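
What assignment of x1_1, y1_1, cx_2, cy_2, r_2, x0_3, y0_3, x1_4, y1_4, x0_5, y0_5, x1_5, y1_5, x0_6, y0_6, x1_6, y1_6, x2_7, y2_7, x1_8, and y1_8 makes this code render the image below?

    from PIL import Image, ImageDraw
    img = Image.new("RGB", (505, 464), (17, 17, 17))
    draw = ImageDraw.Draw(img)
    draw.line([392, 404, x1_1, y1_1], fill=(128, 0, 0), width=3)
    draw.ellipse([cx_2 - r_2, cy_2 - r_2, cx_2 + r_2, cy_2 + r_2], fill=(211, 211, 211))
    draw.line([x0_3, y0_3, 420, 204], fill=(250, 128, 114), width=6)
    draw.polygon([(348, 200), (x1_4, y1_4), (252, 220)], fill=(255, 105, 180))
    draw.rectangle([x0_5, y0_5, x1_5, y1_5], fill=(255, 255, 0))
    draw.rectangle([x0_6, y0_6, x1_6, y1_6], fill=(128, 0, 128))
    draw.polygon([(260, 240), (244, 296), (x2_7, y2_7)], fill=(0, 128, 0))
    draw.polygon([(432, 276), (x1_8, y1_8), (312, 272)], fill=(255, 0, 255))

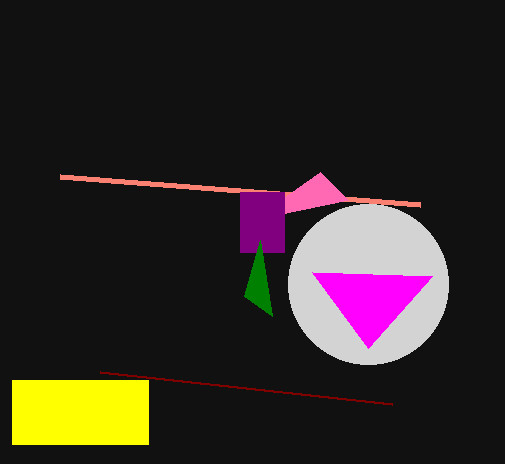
x1_1 = 100; y1_1 = 372; cx_2 = 368; cy_2 = 284; r_2 = 80; x0_3 = 60; y0_3 = 176; x1_4 = 320; y1_4 = 172; x0_5 = 12; y0_5 = 380; x1_5 = 148; y1_5 = 444; x0_6 = 240; y0_6 = 192; x1_6 = 284; y1_6 = 252; x2_7 = 272; y2_7 = 316; x1_8 = 368; y1_8 = 348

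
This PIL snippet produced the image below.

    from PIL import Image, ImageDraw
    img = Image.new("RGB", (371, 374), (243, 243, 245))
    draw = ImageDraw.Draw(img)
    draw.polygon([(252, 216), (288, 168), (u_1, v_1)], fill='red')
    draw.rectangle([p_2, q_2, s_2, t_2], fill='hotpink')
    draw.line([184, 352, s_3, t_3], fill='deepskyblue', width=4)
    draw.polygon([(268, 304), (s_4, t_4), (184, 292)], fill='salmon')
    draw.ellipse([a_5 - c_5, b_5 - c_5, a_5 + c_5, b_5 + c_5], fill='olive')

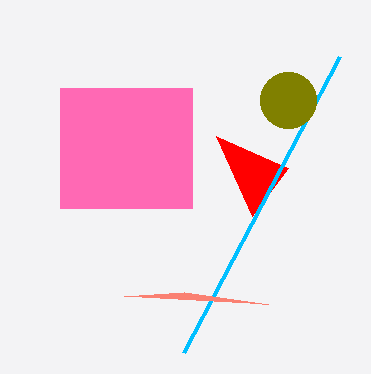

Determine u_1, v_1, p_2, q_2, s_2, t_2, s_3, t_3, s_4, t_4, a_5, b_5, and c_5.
u_1 = 216; v_1 = 136; p_2 = 60; q_2 = 88; s_2 = 192; t_2 = 208; s_3 = 340; t_3 = 56; s_4 = 124; t_4 = 296; a_5 = 288; b_5 = 100; c_5 = 28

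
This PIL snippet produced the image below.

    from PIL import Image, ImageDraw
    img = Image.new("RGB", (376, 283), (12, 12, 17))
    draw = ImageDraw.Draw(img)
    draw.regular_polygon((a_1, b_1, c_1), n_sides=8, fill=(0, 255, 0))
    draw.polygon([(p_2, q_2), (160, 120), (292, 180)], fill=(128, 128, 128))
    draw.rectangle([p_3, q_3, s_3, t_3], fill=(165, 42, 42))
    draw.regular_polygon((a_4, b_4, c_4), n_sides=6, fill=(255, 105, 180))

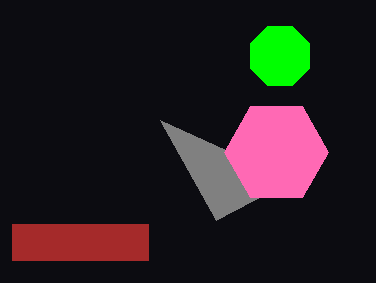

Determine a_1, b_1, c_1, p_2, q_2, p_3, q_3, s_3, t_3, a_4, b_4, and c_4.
a_1 = 280; b_1 = 56; c_1 = 32; p_2 = 216; q_2 = 220; p_3 = 12; q_3 = 224; s_3 = 148; t_3 = 260; a_4 = 276; b_4 = 152; c_4 = 52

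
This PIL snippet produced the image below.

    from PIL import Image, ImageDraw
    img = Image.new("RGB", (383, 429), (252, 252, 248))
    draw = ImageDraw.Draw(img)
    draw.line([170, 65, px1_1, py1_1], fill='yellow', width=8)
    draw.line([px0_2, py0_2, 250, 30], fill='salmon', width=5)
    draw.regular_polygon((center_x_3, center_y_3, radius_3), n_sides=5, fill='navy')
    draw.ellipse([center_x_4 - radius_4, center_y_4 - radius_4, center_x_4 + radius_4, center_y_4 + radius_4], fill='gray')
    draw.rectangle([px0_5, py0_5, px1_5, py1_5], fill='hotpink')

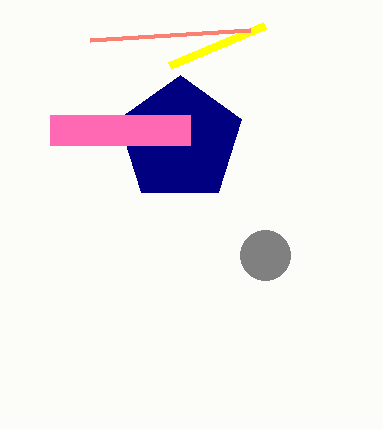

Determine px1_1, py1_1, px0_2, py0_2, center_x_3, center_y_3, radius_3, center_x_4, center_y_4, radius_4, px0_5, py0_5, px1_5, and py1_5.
px1_1 = 265
py1_1 = 25
px0_2 = 90
py0_2 = 40
center_x_3 = 180
center_y_3 = 140
radius_3 = 65
center_x_4 = 265
center_y_4 = 255
radius_4 = 25
px0_5 = 50
py0_5 = 115
px1_5 = 190
py1_5 = 145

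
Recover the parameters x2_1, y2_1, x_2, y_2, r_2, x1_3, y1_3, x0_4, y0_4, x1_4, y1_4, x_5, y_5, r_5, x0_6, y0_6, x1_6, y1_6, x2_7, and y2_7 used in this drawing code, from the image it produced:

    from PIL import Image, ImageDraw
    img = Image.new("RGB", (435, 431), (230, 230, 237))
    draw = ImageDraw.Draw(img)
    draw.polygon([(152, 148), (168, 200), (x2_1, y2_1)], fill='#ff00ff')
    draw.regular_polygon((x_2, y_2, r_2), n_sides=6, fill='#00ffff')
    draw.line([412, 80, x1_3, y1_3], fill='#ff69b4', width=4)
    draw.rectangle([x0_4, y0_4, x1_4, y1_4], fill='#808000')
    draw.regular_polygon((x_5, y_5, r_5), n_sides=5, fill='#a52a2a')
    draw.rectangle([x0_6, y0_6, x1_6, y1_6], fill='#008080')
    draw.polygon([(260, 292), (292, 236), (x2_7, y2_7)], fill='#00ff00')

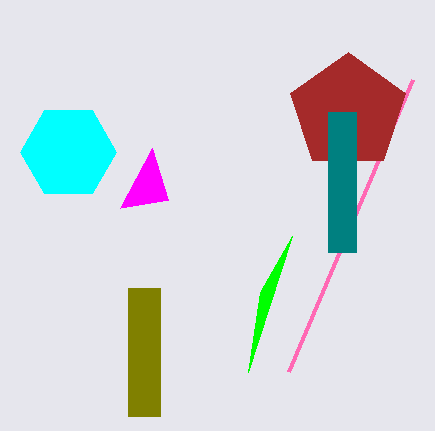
x2_1 = 120
y2_1 = 208
x_2 = 68
y_2 = 152
r_2 = 48
x1_3 = 288
y1_3 = 372
x0_4 = 128
y0_4 = 288
x1_4 = 160
y1_4 = 416
x_5 = 348
y_5 = 112
r_5 = 60
x0_6 = 328
y0_6 = 112
x1_6 = 356
y1_6 = 252
x2_7 = 248
y2_7 = 372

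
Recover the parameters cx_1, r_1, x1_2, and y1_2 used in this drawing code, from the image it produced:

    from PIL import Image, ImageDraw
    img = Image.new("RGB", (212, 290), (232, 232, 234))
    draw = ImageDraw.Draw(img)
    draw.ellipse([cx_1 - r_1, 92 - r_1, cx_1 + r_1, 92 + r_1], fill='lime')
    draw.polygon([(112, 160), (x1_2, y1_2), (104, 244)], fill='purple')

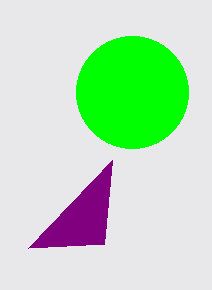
cx_1 = 132, r_1 = 56, x1_2 = 28, y1_2 = 248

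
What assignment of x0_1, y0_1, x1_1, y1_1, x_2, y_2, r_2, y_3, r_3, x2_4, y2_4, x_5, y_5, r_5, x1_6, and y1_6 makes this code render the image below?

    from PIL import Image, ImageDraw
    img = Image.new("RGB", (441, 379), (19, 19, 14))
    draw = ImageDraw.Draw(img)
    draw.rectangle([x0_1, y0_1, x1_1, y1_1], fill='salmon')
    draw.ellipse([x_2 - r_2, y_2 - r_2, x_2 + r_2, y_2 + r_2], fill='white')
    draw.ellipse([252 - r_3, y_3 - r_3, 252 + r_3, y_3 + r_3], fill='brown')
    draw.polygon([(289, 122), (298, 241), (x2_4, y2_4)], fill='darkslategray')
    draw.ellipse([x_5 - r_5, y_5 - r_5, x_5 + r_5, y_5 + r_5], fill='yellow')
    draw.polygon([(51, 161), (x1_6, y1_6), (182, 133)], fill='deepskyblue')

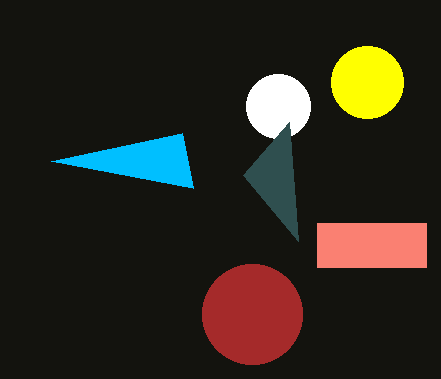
x0_1 = 317, y0_1 = 223, x1_1 = 426, y1_1 = 267, x_2 = 278, y_2 = 106, r_2 = 32, y_3 = 314, r_3 = 50, x2_4 = 243, y2_4 = 175, x_5 = 367, y_5 = 82, r_5 = 36, x1_6 = 193, y1_6 = 188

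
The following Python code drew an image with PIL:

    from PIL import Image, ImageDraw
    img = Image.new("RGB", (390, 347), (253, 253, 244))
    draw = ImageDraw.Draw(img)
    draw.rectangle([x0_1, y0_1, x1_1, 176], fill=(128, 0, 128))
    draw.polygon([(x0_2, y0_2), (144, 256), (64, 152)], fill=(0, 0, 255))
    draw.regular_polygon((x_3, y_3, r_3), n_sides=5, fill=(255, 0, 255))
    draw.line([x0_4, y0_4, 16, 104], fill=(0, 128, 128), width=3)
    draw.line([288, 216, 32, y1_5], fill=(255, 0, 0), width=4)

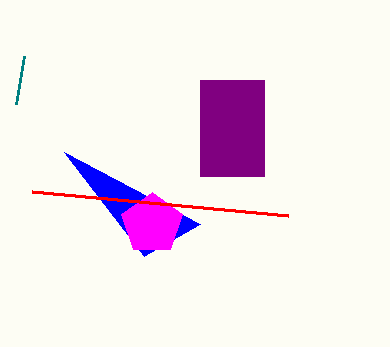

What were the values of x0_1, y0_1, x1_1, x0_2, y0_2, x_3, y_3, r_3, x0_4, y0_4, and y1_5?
x0_1 = 200; y0_1 = 80; x1_1 = 264; x0_2 = 200; y0_2 = 224; x_3 = 152; y_3 = 224; r_3 = 32; x0_4 = 24; y0_4 = 56; y1_5 = 192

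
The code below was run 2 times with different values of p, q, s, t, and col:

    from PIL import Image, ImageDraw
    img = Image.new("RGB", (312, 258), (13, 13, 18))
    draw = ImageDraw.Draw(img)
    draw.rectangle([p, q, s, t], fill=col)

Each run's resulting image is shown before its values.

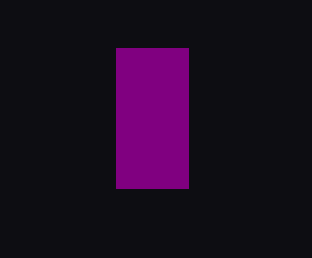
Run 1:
p = 116; q = 48; s = 188; t = 188; col = 'purple'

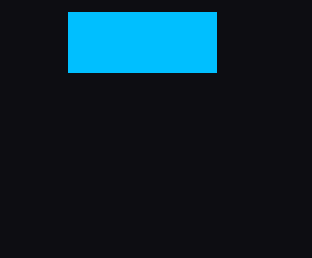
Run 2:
p = 68; q = 12; s = 216; t = 72; col = 'deepskyblue'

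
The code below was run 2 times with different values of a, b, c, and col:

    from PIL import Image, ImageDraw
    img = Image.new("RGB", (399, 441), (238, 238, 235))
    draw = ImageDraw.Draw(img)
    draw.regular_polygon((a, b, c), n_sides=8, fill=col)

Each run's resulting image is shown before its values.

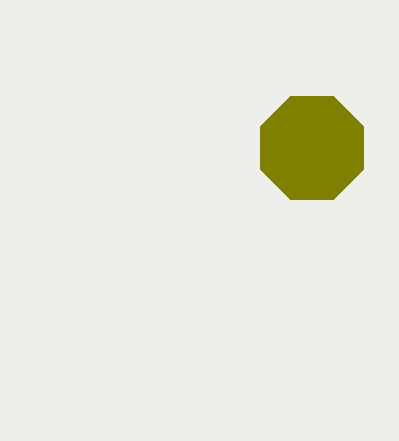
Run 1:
a = 312; b = 148; c = 56; col = 'olive'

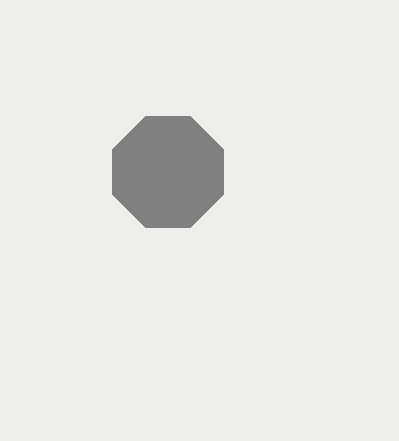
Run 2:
a = 168, b = 172, c = 60, col = 'gray'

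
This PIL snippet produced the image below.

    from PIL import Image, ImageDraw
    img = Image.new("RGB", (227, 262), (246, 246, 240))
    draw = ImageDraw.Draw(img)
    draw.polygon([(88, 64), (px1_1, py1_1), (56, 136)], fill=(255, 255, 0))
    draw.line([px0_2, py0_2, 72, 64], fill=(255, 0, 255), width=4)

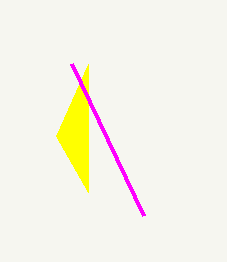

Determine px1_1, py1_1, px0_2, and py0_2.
px1_1 = 88; py1_1 = 192; px0_2 = 144; py0_2 = 216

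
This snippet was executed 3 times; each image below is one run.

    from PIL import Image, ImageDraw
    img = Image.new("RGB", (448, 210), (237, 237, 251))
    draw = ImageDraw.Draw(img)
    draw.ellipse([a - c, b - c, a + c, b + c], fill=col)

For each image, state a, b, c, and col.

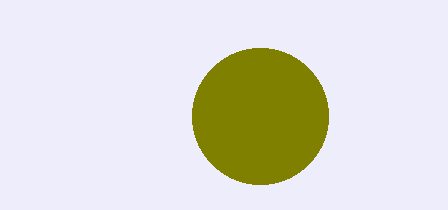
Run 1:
a = 260, b = 116, c = 68, col = 'olive'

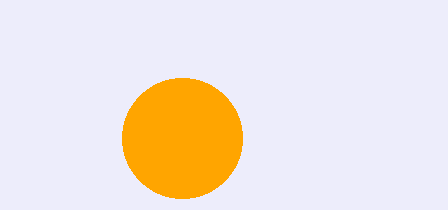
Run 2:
a = 182; b = 138; c = 60; col = 'orange'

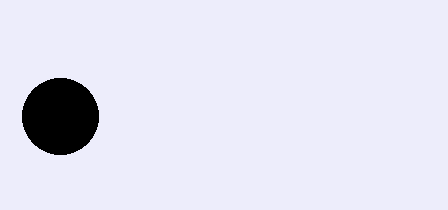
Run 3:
a = 60; b = 116; c = 38; col = 'black'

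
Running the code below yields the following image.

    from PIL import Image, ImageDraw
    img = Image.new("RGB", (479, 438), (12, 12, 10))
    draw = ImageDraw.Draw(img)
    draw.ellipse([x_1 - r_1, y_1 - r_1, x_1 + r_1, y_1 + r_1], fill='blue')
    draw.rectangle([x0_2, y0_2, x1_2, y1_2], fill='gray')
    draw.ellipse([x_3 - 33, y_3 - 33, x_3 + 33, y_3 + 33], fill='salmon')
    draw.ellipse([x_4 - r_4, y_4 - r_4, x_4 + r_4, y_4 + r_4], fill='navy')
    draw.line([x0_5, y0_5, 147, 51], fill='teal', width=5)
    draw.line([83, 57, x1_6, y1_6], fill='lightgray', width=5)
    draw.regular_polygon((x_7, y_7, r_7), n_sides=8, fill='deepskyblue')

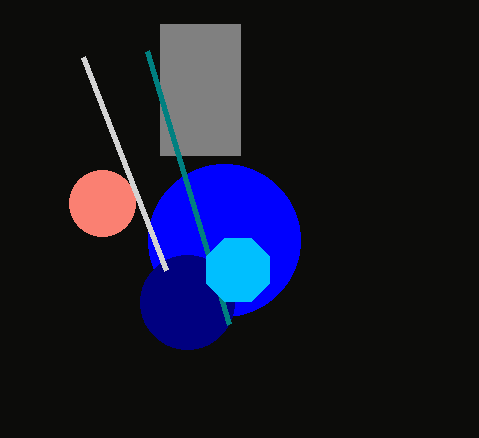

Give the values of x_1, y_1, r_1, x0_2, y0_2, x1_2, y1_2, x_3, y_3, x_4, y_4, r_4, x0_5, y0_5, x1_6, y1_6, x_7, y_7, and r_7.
x_1 = 224
y_1 = 240
r_1 = 76
x0_2 = 160
y0_2 = 24
x1_2 = 240
y1_2 = 155
x_3 = 102
y_3 = 203
x_4 = 187
y_4 = 302
r_4 = 47
x0_5 = 229
y0_5 = 324
x1_6 = 166
y1_6 = 270
x_7 = 238
y_7 = 270
r_7 = 34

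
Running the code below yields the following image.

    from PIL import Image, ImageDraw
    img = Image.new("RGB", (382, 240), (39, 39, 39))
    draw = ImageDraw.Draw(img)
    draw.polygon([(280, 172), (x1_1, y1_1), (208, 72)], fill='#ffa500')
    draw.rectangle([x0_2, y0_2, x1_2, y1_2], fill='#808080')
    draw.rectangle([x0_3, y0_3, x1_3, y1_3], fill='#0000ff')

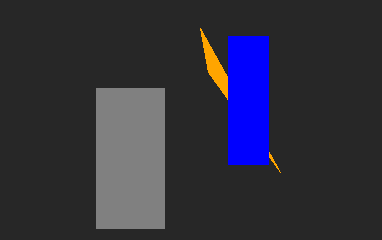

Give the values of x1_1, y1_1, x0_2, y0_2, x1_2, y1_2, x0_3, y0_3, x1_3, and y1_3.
x1_1 = 200, y1_1 = 28, x0_2 = 96, y0_2 = 88, x1_2 = 164, y1_2 = 228, x0_3 = 228, y0_3 = 36, x1_3 = 268, y1_3 = 164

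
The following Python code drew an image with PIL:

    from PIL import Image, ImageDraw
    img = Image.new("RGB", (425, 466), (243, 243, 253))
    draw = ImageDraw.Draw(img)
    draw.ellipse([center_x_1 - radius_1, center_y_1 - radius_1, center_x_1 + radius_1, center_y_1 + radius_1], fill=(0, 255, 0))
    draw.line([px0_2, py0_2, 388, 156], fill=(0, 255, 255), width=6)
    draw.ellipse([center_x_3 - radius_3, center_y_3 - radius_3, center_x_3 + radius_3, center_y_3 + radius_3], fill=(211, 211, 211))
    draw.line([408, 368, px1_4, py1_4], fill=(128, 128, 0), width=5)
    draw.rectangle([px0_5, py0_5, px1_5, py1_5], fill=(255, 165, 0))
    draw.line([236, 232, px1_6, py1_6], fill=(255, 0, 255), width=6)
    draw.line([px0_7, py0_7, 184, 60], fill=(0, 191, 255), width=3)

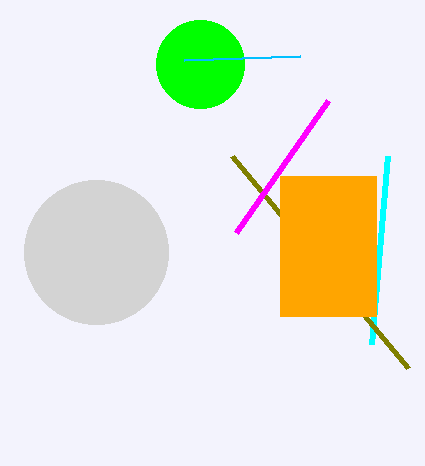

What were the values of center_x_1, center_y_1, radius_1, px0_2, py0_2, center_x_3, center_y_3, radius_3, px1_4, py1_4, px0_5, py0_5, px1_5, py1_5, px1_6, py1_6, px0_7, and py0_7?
center_x_1 = 200
center_y_1 = 64
radius_1 = 44
px0_2 = 372
py0_2 = 344
center_x_3 = 96
center_y_3 = 252
radius_3 = 72
px1_4 = 232
py1_4 = 156
px0_5 = 280
py0_5 = 176
px1_5 = 376
py1_5 = 316
px1_6 = 328
py1_6 = 100
px0_7 = 300
py0_7 = 56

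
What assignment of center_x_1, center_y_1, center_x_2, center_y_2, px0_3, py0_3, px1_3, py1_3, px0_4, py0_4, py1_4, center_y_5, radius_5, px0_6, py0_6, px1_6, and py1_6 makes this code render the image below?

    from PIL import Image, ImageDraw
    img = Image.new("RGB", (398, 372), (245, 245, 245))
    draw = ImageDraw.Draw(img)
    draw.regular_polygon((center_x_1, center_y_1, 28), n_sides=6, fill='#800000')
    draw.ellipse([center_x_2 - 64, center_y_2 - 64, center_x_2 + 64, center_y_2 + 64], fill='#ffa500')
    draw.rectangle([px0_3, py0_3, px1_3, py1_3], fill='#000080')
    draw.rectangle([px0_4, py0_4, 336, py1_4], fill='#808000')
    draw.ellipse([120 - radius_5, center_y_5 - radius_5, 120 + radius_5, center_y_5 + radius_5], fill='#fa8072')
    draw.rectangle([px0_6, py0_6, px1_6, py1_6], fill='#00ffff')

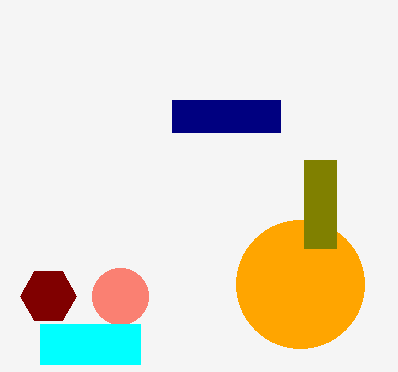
center_x_1 = 48, center_y_1 = 296, center_x_2 = 300, center_y_2 = 284, px0_3 = 172, py0_3 = 100, px1_3 = 280, py1_3 = 132, px0_4 = 304, py0_4 = 160, py1_4 = 248, center_y_5 = 296, radius_5 = 28, px0_6 = 40, py0_6 = 324, px1_6 = 140, py1_6 = 364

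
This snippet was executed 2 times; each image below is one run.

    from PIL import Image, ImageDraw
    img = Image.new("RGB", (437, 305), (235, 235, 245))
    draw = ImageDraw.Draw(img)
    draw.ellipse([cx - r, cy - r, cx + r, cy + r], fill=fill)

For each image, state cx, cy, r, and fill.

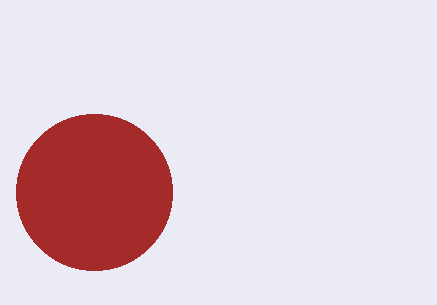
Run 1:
cx = 94, cy = 192, r = 78, fill = 'brown'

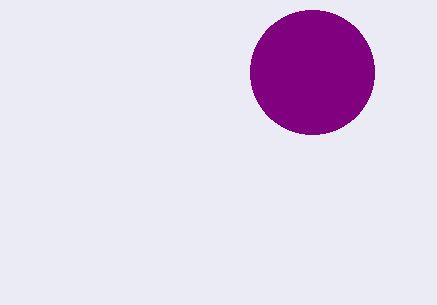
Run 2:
cx = 312
cy = 72
r = 62
fill = 'purple'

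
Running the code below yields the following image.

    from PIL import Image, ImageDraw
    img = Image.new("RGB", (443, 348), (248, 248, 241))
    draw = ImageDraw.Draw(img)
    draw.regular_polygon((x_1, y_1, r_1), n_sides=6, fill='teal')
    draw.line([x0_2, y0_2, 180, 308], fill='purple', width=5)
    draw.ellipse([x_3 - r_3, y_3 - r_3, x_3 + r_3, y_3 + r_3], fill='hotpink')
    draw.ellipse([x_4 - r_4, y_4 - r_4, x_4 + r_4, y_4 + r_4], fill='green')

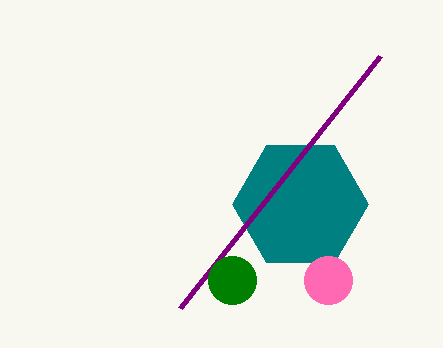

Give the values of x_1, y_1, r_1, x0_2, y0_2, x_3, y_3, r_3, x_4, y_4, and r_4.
x_1 = 300; y_1 = 204; r_1 = 68; x0_2 = 380; y0_2 = 56; x_3 = 328; y_3 = 280; r_3 = 24; x_4 = 232; y_4 = 280; r_4 = 24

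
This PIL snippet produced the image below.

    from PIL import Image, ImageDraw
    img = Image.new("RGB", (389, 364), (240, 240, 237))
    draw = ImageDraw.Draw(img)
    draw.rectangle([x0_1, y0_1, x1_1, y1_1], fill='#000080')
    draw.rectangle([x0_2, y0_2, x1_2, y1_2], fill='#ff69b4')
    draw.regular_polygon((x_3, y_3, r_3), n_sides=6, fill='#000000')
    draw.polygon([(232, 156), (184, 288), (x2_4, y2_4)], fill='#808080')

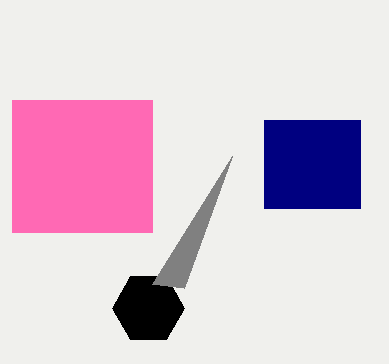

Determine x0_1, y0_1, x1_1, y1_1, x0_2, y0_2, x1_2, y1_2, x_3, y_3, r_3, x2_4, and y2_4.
x0_1 = 264, y0_1 = 120, x1_1 = 360, y1_1 = 208, x0_2 = 12, y0_2 = 100, x1_2 = 152, y1_2 = 232, x_3 = 148, y_3 = 308, r_3 = 36, x2_4 = 152, y2_4 = 284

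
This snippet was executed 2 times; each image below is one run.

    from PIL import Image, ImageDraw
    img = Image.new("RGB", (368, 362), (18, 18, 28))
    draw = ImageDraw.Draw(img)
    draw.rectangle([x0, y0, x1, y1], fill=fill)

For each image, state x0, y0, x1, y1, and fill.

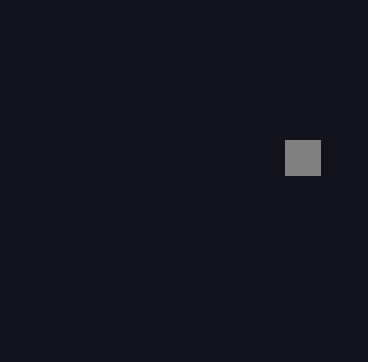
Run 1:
x0 = 285
y0 = 140
x1 = 320
y1 = 175
fill = 'gray'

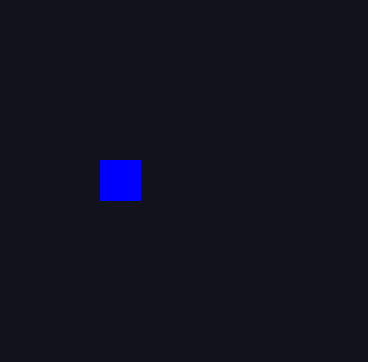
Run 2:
x0 = 100; y0 = 160; x1 = 140; y1 = 200; fill = 'blue'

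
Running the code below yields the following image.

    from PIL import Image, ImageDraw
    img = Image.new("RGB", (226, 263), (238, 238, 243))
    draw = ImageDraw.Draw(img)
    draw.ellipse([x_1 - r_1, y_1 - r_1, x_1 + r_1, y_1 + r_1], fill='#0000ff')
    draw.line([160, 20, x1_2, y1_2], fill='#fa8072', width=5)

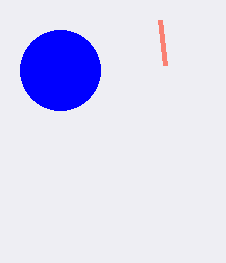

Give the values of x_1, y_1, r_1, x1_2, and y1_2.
x_1 = 60
y_1 = 70
r_1 = 40
x1_2 = 165
y1_2 = 65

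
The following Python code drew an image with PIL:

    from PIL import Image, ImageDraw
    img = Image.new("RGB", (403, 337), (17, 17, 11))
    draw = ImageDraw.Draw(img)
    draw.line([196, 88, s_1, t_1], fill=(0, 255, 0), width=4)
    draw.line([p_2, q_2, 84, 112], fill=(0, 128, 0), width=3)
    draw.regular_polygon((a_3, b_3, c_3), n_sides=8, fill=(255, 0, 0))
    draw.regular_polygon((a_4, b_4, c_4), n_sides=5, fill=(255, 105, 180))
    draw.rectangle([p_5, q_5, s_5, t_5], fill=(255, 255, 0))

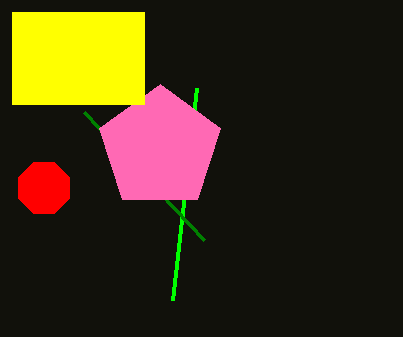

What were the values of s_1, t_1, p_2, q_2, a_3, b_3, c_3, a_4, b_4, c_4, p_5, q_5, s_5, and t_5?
s_1 = 172, t_1 = 300, p_2 = 204, q_2 = 240, a_3 = 44, b_3 = 188, c_3 = 28, a_4 = 160, b_4 = 148, c_4 = 64, p_5 = 12, q_5 = 12, s_5 = 144, t_5 = 104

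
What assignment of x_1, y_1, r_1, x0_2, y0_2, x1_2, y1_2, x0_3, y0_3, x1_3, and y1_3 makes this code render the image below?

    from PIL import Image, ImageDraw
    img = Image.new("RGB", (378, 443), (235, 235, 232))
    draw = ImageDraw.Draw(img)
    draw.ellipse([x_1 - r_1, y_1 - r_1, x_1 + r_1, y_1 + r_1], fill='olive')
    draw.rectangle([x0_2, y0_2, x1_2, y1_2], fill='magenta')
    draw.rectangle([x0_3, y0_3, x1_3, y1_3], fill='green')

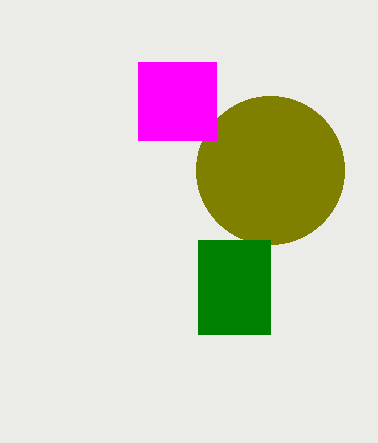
x_1 = 270
y_1 = 170
r_1 = 74
x0_2 = 138
y0_2 = 62
x1_2 = 216
y1_2 = 140
x0_3 = 198
y0_3 = 240
x1_3 = 270
y1_3 = 334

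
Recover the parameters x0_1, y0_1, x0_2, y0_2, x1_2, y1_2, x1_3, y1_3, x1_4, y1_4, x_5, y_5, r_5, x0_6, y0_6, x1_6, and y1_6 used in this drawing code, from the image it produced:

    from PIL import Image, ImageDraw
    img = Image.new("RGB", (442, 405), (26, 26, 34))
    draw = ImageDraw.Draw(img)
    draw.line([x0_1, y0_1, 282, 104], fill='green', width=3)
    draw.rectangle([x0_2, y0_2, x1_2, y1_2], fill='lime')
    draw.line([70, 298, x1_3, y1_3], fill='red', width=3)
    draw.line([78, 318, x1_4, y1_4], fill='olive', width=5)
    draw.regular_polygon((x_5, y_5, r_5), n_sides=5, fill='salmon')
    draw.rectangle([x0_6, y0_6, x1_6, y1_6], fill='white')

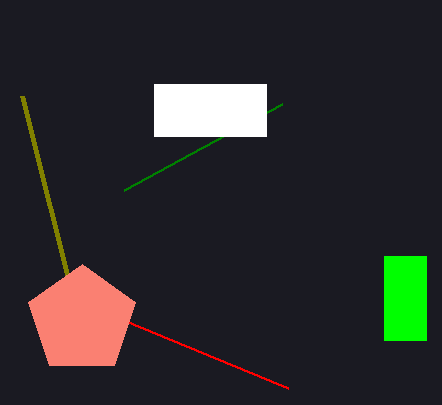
x0_1 = 124
y0_1 = 190
x0_2 = 384
y0_2 = 256
x1_2 = 426
y1_2 = 340
x1_3 = 288
y1_3 = 388
x1_4 = 22
y1_4 = 96
x_5 = 82
y_5 = 320
r_5 = 56
x0_6 = 154
y0_6 = 84
x1_6 = 266
y1_6 = 136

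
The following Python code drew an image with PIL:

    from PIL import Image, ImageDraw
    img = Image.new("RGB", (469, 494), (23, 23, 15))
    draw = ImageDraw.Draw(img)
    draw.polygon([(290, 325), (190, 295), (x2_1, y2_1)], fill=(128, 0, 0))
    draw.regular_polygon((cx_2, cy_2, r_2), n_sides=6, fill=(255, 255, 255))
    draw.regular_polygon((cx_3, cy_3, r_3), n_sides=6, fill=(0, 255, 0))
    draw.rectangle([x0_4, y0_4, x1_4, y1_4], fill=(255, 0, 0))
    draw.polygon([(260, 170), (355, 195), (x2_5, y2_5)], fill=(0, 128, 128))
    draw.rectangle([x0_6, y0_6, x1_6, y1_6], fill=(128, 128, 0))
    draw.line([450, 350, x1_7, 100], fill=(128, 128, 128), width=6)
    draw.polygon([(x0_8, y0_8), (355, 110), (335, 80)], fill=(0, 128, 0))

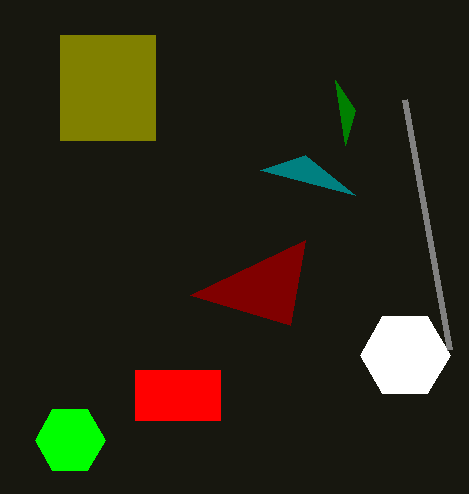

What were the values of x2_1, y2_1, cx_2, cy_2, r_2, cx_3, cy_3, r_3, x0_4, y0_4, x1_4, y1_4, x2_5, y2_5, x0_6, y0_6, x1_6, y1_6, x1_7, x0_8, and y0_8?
x2_1 = 305, y2_1 = 240, cx_2 = 405, cy_2 = 355, r_2 = 45, cx_3 = 70, cy_3 = 440, r_3 = 35, x0_4 = 135, y0_4 = 370, x1_4 = 220, y1_4 = 420, x2_5 = 305, y2_5 = 155, x0_6 = 60, y0_6 = 35, x1_6 = 155, y1_6 = 140, x1_7 = 405, x0_8 = 345, y0_8 = 145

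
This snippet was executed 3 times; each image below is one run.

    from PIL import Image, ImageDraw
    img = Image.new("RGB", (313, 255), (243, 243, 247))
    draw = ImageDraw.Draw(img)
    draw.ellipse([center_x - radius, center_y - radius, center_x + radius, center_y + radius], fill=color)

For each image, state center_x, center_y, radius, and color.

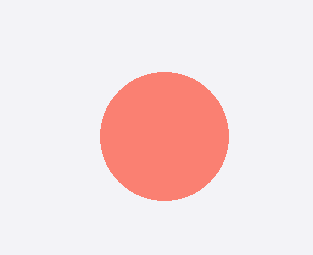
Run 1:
center_x = 164; center_y = 136; radius = 64; color = 'salmon'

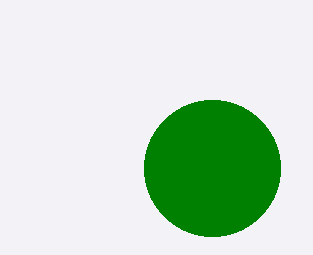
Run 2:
center_x = 212
center_y = 168
radius = 68
color = 'green'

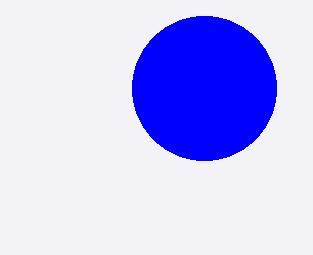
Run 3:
center_x = 204; center_y = 88; radius = 72; color = 'blue'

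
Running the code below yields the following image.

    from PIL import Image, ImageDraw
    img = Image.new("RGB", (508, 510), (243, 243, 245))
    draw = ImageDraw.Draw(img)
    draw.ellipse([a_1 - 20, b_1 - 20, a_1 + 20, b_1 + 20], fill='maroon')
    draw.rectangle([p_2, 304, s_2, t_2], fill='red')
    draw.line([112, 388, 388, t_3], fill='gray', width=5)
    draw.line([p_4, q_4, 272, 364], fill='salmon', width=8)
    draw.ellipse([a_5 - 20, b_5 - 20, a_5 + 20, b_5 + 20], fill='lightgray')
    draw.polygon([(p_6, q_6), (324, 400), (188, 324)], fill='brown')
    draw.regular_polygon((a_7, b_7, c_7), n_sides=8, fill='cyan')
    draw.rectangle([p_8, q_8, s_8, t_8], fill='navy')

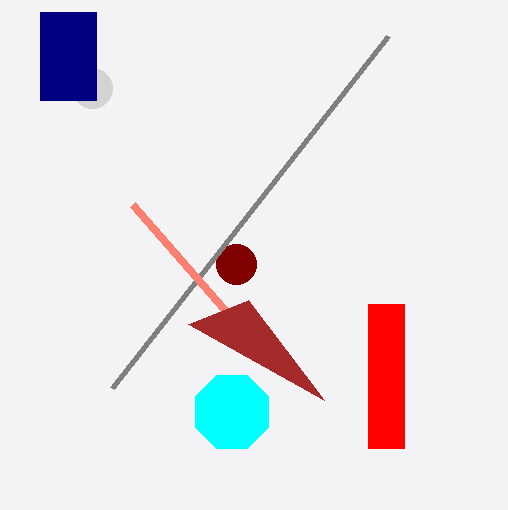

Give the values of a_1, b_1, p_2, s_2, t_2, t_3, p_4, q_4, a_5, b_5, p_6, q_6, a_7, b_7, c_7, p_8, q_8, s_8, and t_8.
a_1 = 236; b_1 = 264; p_2 = 368; s_2 = 404; t_2 = 448; t_3 = 36; p_4 = 132; q_4 = 204; a_5 = 92; b_5 = 88; p_6 = 248; q_6 = 300; a_7 = 232; b_7 = 412; c_7 = 40; p_8 = 40; q_8 = 12; s_8 = 96; t_8 = 100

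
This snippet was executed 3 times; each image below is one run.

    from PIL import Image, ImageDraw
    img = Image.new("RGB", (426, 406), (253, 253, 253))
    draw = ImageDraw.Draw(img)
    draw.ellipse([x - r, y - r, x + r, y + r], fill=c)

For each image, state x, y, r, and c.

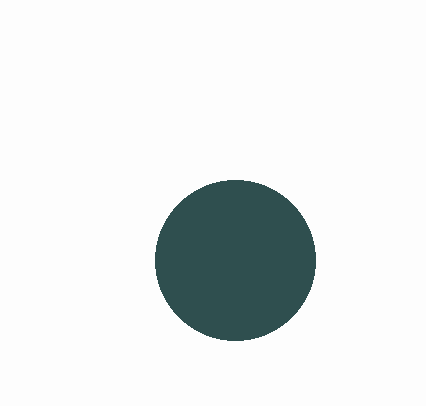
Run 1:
x = 235; y = 260; r = 80; c = 'darkslategray'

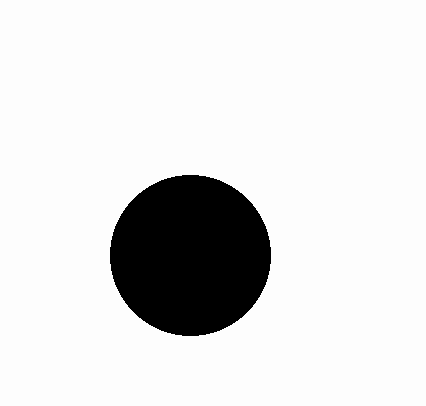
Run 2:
x = 190; y = 255; r = 80; c = 'black'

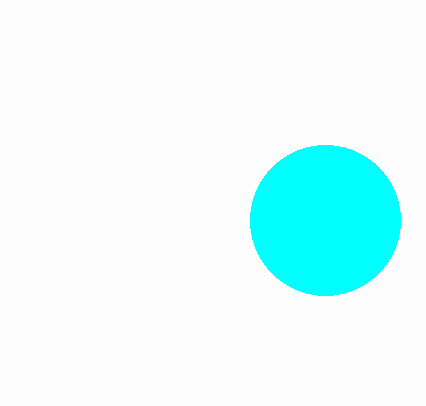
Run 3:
x = 325
y = 220
r = 75
c = 'cyan'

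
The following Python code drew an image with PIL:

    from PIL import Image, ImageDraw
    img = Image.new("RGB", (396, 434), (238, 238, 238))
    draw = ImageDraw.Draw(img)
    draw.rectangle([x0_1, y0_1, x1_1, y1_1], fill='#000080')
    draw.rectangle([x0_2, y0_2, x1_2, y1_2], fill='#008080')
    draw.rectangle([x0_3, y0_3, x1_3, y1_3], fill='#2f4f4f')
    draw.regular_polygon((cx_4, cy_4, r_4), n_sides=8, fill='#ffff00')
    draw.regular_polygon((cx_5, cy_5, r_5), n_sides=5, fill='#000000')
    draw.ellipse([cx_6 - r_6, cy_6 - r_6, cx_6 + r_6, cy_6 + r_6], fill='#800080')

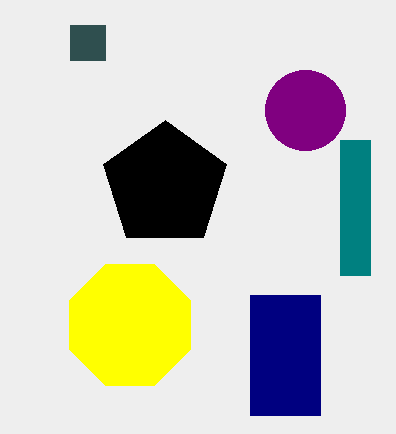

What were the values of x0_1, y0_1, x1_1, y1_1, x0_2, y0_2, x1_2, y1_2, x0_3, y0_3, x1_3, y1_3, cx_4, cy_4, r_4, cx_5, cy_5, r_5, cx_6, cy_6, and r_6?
x0_1 = 250, y0_1 = 295, x1_1 = 320, y1_1 = 415, x0_2 = 340, y0_2 = 140, x1_2 = 370, y1_2 = 275, x0_3 = 70, y0_3 = 25, x1_3 = 105, y1_3 = 60, cx_4 = 130, cy_4 = 325, r_4 = 65, cx_5 = 165, cy_5 = 185, r_5 = 65, cx_6 = 305, cy_6 = 110, r_6 = 40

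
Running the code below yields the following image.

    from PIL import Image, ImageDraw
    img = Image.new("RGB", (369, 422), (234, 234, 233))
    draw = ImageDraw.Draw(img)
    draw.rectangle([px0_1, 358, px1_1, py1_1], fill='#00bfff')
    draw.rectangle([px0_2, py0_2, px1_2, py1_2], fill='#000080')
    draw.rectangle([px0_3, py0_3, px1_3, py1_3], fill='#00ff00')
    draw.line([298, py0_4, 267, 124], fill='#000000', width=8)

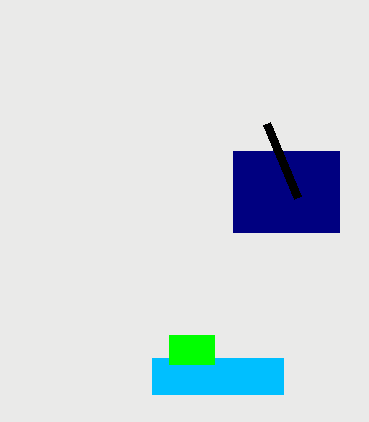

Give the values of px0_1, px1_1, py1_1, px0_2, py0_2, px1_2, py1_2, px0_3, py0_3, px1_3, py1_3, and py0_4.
px0_1 = 152, px1_1 = 283, py1_1 = 394, px0_2 = 233, py0_2 = 151, px1_2 = 339, py1_2 = 232, px0_3 = 169, py0_3 = 335, px1_3 = 214, py1_3 = 364, py0_4 = 198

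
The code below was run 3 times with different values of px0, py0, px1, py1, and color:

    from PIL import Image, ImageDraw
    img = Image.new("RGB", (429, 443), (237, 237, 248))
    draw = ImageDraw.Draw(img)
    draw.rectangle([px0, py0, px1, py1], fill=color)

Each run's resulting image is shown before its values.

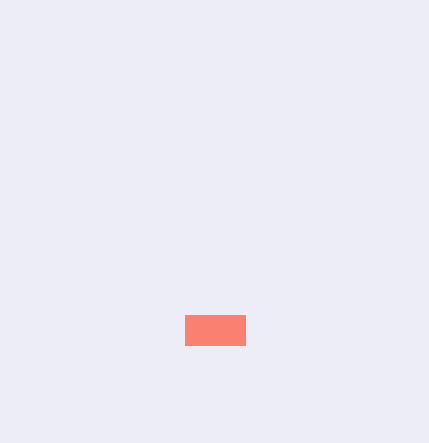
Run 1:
px0 = 185
py0 = 315
px1 = 245
py1 = 345
color = 'salmon'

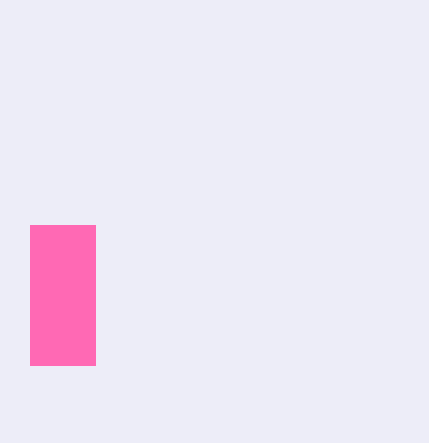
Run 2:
px0 = 30
py0 = 225
px1 = 95
py1 = 365
color = 'hotpink'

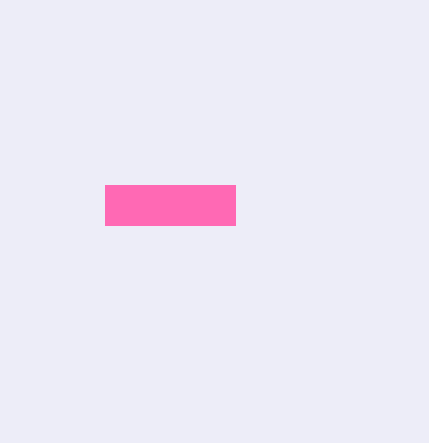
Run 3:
px0 = 105, py0 = 185, px1 = 235, py1 = 225, color = 'hotpink'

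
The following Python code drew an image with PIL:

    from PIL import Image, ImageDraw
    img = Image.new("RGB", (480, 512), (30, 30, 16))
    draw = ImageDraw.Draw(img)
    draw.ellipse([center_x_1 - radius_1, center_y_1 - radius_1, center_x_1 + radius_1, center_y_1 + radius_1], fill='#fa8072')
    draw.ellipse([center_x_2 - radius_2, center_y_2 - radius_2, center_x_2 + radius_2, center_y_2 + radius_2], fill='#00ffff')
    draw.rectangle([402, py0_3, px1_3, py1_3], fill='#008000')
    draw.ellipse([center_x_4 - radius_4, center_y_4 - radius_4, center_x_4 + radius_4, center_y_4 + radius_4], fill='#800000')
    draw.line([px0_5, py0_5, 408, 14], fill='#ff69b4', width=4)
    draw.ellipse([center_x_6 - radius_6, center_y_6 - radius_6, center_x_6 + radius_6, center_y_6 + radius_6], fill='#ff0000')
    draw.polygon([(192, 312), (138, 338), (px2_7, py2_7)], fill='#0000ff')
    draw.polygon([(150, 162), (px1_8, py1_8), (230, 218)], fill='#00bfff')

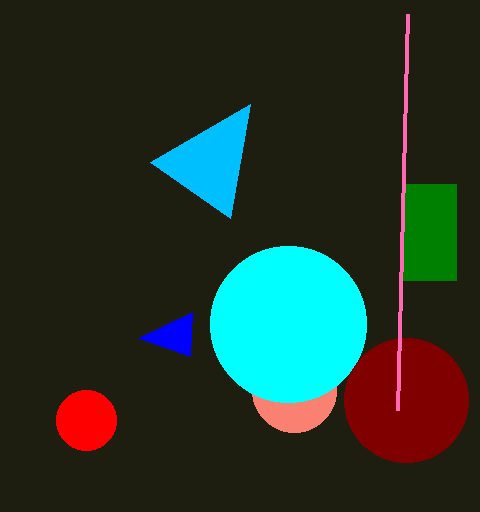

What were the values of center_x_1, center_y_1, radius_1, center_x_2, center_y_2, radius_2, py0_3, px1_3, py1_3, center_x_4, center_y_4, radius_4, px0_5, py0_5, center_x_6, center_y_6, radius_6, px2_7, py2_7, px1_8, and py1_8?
center_x_1 = 294
center_y_1 = 390
radius_1 = 42
center_x_2 = 288
center_y_2 = 324
radius_2 = 78
py0_3 = 184
px1_3 = 456
py1_3 = 280
center_x_4 = 406
center_y_4 = 400
radius_4 = 62
px0_5 = 398
py0_5 = 410
center_x_6 = 86
center_y_6 = 420
radius_6 = 30
px2_7 = 190
py2_7 = 356
px1_8 = 250
py1_8 = 104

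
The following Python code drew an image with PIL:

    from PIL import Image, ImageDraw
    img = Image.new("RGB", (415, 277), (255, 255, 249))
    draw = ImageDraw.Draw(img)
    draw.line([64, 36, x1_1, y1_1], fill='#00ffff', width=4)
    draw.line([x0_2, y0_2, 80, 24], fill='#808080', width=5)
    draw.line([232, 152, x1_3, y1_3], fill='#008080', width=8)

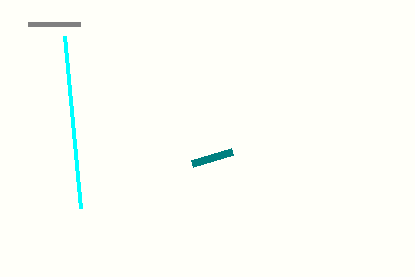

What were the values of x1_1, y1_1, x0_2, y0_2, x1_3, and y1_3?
x1_1 = 80, y1_1 = 208, x0_2 = 28, y0_2 = 24, x1_3 = 192, y1_3 = 164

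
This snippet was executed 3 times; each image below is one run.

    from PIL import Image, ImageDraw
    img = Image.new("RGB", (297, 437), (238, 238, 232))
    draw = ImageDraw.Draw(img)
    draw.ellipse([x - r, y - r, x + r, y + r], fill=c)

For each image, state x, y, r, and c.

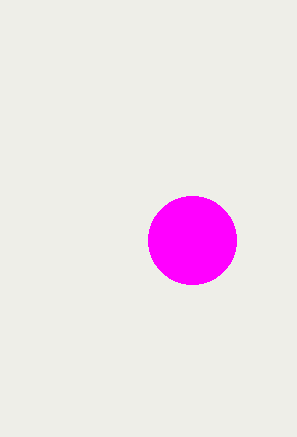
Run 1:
x = 192
y = 240
r = 44
c = 'magenta'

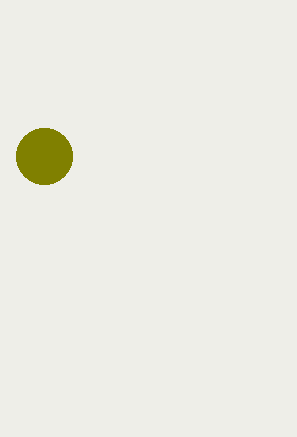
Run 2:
x = 44
y = 156
r = 28
c = 'olive'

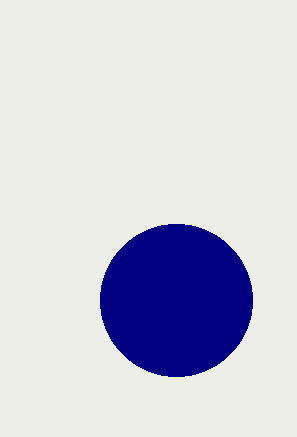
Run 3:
x = 176
y = 300
r = 76
c = 'navy'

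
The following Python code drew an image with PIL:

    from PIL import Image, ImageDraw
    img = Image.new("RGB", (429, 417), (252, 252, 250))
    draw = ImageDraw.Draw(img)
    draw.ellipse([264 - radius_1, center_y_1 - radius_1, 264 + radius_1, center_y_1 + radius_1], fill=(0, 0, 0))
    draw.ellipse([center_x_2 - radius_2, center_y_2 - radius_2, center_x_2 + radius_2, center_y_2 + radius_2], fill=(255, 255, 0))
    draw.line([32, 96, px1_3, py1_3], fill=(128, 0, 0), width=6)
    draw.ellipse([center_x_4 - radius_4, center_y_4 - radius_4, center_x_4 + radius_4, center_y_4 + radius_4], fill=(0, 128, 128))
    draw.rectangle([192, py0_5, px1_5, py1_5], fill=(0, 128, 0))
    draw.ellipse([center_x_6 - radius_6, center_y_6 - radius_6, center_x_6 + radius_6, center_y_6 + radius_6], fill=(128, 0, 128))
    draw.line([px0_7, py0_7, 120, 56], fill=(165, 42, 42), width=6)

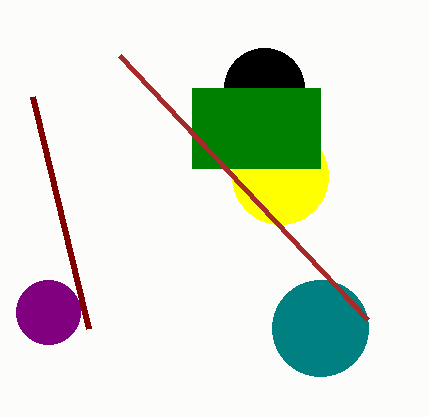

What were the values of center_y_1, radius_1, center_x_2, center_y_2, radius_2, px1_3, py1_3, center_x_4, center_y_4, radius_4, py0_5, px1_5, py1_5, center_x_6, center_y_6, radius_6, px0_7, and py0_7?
center_y_1 = 88; radius_1 = 40; center_x_2 = 280; center_y_2 = 176; radius_2 = 48; px1_3 = 88; py1_3 = 328; center_x_4 = 320; center_y_4 = 328; radius_4 = 48; py0_5 = 88; px1_5 = 320; py1_5 = 168; center_x_6 = 48; center_y_6 = 312; radius_6 = 32; px0_7 = 368; py0_7 = 320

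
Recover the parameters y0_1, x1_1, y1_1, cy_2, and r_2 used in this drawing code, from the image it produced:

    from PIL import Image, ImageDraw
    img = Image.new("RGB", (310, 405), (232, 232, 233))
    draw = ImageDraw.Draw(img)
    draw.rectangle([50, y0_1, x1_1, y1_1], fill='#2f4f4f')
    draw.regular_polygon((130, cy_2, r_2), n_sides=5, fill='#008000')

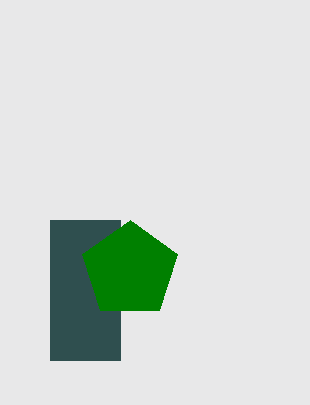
y0_1 = 220; x1_1 = 120; y1_1 = 360; cy_2 = 270; r_2 = 50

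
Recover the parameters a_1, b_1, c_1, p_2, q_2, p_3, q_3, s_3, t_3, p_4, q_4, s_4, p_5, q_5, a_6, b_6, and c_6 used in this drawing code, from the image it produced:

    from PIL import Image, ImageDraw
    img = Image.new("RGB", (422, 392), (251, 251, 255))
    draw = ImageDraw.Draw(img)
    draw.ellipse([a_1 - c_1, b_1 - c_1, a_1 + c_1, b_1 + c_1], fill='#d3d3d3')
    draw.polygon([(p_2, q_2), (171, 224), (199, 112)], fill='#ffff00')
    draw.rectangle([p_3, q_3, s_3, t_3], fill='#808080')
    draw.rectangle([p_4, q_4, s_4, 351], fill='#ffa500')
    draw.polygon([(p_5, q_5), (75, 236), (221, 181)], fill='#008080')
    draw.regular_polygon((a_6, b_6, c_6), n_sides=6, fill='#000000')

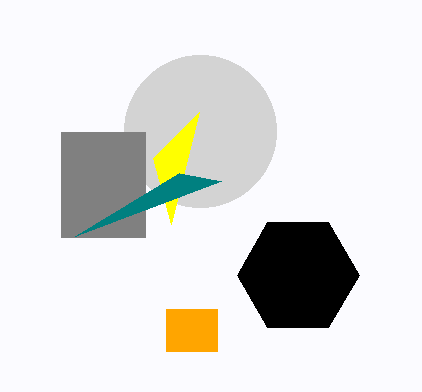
a_1 = 200; b_1 = 131; c_1 = 76; p_2 = 153; q_2 = 158; p_3 = 61; q_3 = 132; s_3 = 145; t_3 = 237; p_4 = 166; q_4 = 309; s_4 = 217; p_5 = 179; q_5 = 173; a_6 = 298; b_6 = 275; c_6 = 61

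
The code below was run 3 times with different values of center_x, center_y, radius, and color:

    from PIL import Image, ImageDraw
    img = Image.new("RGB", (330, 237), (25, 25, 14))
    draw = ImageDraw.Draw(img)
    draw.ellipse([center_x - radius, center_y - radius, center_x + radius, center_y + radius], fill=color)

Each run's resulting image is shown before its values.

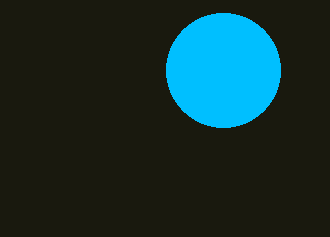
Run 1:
center_x = 223
center_y = 70
radius = 57
color = 'deepskyblue'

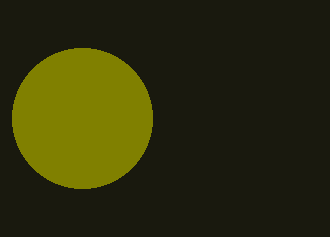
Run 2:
center_x = 82; center_y = 118; radius = 70; color = 'olive'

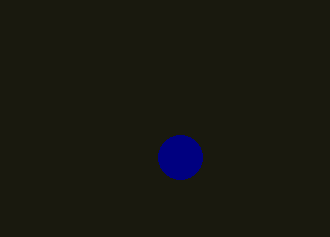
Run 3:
center_x = 180
center_y = 157
radius = 22
color = 'navy'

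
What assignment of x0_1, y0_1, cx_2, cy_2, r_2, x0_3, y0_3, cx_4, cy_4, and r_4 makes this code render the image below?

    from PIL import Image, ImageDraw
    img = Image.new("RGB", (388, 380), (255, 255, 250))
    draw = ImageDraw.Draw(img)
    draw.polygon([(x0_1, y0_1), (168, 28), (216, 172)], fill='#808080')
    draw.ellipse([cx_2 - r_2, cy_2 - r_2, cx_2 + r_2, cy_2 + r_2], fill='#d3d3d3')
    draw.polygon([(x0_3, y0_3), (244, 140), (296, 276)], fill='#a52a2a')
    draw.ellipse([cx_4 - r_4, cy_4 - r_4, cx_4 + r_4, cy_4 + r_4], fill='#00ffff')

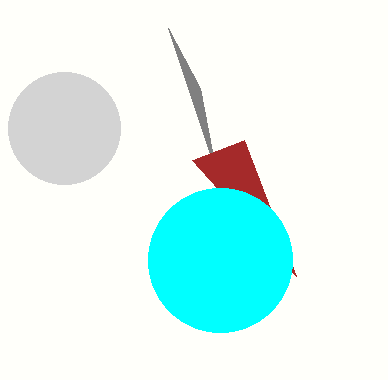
x0_1 = 200, y0_1 = 88, cx_2 = 64, cy_2 = 128, r_2 = 56, x0_3 = 192, y0_3 = 160, cx_4 = 220, cy_4 = 260, r_4 = 72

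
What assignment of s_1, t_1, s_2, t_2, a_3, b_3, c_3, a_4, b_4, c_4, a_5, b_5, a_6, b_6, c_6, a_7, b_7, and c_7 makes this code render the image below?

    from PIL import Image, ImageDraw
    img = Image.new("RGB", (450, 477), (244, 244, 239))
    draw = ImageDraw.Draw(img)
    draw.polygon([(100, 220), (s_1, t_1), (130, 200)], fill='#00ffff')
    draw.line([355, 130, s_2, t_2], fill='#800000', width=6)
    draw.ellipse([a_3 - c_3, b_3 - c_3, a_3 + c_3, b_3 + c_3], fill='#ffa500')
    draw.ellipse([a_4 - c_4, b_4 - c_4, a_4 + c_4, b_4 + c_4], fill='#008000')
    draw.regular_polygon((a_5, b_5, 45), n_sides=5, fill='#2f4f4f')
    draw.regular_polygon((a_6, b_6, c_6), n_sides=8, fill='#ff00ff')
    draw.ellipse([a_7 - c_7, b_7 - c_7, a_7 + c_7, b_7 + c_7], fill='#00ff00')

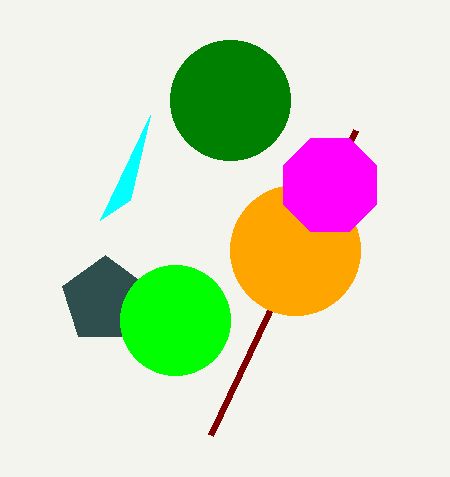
s_1 = 150
t_1 = 115
s_2 = 210
t_2 = 435
a_3 = 295
b_3 = 250
c_3 = 65
a_4 = 230
b_4 = 100
c_4 = 60
a_5 = 105
b_5 = 300
a_6 = 330
b_6 = 185
c_6 = 50
a_7 = 175
b_7 = 320
c_7 = 55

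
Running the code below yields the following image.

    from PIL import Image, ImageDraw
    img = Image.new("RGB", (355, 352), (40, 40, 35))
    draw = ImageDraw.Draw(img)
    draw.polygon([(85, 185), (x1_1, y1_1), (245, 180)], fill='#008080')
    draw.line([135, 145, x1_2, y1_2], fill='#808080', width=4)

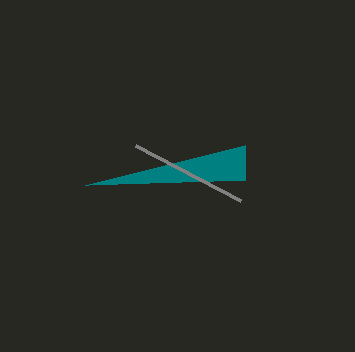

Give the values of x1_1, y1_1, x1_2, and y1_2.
x1_1 = 245, y1_1 = 145, x1_2 = 240, y1_2 = 200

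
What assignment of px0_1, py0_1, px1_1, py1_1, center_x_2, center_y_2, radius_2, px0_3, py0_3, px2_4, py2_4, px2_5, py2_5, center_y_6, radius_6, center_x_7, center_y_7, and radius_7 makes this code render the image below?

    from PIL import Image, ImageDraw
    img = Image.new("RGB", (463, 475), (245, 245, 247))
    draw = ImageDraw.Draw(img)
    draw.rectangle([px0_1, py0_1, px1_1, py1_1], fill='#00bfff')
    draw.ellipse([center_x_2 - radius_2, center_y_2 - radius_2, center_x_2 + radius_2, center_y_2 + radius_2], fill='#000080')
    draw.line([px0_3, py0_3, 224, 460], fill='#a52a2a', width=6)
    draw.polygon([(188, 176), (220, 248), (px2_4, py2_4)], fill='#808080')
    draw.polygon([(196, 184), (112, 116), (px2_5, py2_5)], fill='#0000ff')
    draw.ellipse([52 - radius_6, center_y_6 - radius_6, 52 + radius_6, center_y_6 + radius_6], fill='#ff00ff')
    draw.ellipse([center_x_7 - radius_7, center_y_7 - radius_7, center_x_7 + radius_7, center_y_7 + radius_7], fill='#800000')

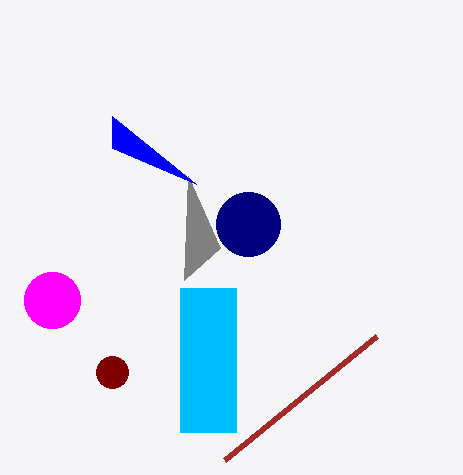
px0_1 = 180, py0_1 = 288, px1_1 = 236, py1_1 = 432, center_x_2 = 248, center_y_2 = 224, radius_2 = 32, px0_3 = 376, py0_3 = 336, px2_4 = 184, py2_4 = 280, px2_5 = 112, py2_5 = 148, center_y_6 = 300, radius_6 = 28, center_x_7 = 112, center_y_7 = 372, radius_7 = 16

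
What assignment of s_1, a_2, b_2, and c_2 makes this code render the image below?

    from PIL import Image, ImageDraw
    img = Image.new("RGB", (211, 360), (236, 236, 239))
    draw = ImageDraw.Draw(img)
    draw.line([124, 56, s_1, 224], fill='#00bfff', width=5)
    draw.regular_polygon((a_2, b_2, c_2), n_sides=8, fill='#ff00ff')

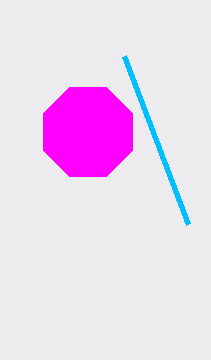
s_1 = 188, a_2 = 88, b_2 = 132, c_2 = 48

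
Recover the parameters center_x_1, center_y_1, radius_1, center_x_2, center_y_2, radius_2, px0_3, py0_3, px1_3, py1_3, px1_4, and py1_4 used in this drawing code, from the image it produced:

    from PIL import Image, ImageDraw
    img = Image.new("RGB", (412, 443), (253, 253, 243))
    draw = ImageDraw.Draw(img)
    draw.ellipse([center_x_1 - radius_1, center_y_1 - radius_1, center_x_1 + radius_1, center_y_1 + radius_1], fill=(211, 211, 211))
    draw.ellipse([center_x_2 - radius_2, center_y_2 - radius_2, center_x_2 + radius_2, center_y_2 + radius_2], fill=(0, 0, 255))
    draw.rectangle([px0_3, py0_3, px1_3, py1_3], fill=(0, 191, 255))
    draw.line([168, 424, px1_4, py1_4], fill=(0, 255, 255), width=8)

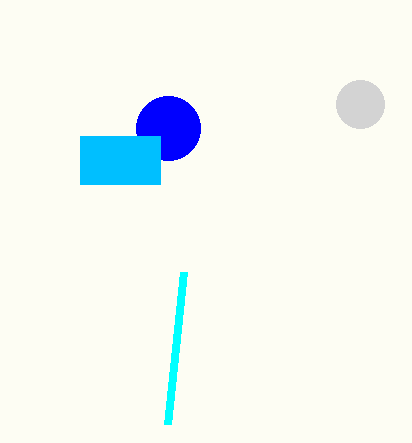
center_x_1 = 360, center_y_1 = 104, radius_1 = 24, center_x_2 = 168, center_y_2 = 128, radius_2 = 32, px0_3 = 80, py0_3 = 136, px1_3 = 160, py1_3 = 184, px1_4 = 184, py1_4 = 272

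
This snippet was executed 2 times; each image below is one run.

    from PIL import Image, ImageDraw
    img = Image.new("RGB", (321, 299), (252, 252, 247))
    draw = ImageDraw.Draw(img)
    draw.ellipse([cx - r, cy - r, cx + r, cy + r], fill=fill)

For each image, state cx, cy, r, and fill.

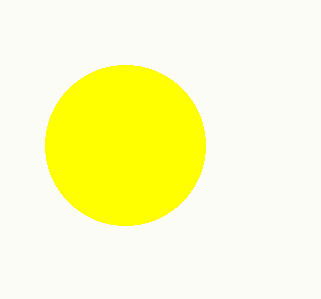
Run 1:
cx = 125; cy = 145; r = 80; fill = 'yellow'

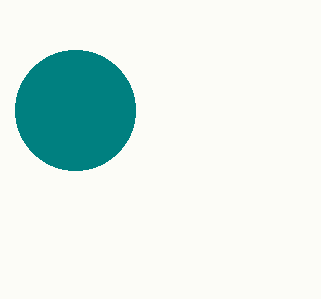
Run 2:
cx = 75; cy = 110; r = 60; fill = 'teal'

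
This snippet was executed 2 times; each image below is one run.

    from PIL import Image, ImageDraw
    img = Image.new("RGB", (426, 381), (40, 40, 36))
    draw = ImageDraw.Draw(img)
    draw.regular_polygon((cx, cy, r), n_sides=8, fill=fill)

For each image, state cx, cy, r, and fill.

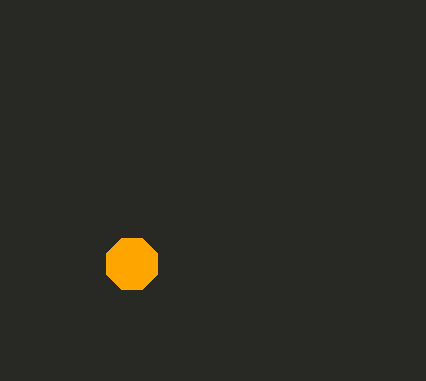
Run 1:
cx = 132, cy = 264, r = 28, fill = 'orange'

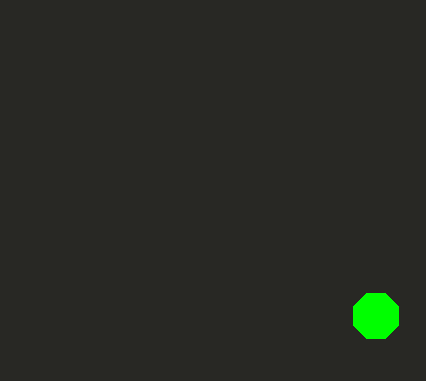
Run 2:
cx = 376; cy = 316; r = 24; fill = 'lime'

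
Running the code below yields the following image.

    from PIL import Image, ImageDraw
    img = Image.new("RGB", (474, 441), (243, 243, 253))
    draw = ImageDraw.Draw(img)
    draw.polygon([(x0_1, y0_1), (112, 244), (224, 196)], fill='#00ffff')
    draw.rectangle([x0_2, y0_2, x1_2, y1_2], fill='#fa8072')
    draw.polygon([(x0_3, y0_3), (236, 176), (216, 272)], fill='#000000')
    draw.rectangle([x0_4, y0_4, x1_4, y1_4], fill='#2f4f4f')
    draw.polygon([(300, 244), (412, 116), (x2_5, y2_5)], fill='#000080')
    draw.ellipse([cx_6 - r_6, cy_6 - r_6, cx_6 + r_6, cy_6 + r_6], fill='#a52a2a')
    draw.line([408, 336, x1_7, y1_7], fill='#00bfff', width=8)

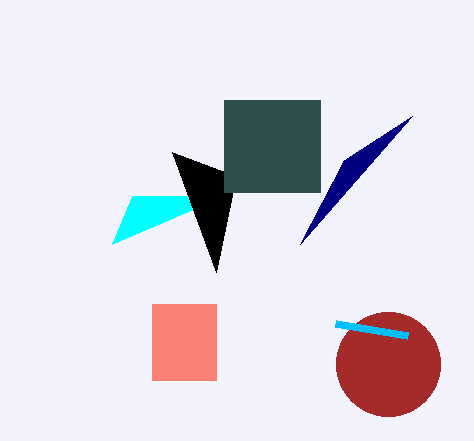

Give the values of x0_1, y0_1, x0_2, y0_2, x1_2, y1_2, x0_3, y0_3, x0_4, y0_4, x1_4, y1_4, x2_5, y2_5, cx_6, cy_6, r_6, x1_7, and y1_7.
x0_1 = 132
y0_1 = 196
x0_2 = 152
y0_2 = 304
x1_2 = 216
y1_2 = 380
x0_3 = 172
y0_3 = 152
x0_4 = 224
y0_4 = 100
x1_4 = 320
y1_4 = 192
x2_5 = 344
y2_5 = 160
cx_6 = 388
cy_6 = 364
r_6 = 52
x1_7 = 336
y1_7 = 324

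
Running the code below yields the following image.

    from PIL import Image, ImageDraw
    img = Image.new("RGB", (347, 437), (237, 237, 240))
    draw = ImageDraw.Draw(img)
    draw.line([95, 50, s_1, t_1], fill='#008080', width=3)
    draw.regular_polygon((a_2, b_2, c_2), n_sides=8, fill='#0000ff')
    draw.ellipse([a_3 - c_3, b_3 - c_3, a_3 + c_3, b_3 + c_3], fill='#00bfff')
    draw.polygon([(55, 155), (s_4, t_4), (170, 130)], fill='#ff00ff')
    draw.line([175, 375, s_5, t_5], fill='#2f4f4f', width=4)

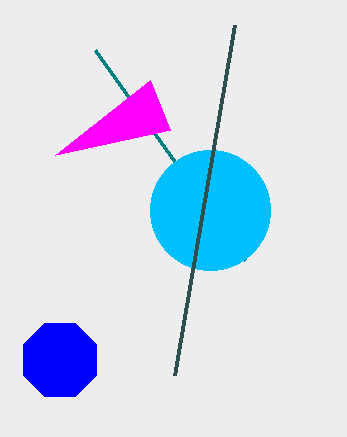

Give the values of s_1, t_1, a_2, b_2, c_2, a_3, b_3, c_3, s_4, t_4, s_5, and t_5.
s_1 = 245, t_1 = 260, a_2 = 60, b_2 = 360, c_2 = 40, a_3 = 210, b_3 = 210, c_3 = 60, s_4 = 150, t_4 = 80, s_5 = 235, t_5 = 25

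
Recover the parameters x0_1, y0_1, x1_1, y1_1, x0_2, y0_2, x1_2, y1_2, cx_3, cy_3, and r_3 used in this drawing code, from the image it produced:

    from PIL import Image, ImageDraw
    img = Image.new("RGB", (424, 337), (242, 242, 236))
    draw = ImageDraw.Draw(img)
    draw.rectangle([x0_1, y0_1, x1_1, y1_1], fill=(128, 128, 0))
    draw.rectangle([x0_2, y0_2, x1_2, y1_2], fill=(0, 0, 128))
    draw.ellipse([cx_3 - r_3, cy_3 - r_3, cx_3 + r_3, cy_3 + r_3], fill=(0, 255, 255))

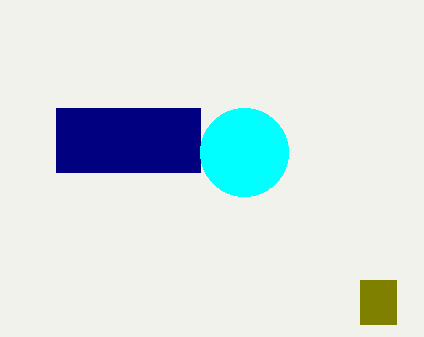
x0_1 = 360; y0_1 = 280; x1_1 = 396; y1_1 = 324; x0_2 = 56; y0_2 = 108; x1_2 = 200; y1_2 = 172; cx_3 = 244; cy_3 = 152; r_3 = 44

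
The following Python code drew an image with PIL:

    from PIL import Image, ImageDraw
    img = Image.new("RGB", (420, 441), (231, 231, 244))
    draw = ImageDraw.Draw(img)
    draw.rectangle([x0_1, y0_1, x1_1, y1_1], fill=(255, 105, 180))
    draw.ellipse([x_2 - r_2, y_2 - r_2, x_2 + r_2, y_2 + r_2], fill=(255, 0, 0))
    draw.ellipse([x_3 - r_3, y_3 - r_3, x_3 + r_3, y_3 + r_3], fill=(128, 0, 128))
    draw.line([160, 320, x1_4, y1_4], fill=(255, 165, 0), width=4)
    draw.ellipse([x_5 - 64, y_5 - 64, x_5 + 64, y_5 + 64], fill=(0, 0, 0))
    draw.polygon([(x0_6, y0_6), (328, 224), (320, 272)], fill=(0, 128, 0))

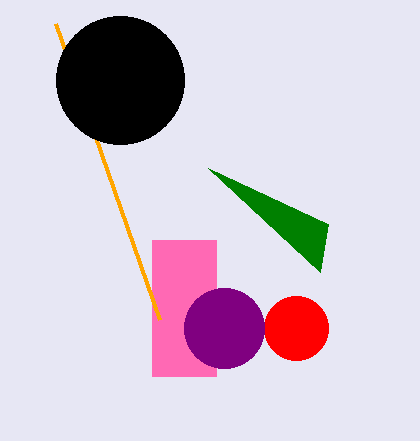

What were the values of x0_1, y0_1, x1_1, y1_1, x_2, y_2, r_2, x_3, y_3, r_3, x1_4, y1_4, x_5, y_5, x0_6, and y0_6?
x0_1 = 152, y0_1 = 240, x1_1 = 216, y1_1 = 376, x_2 = 296, y_2 = 328, r_2 = 32, x_3 = 224, y_3 = 328, r_3 = 40, x1_4 = 56, y1_4 = 24, x_5 = 120, y_5 = 80, x0_6 = 208, y0_6 = 168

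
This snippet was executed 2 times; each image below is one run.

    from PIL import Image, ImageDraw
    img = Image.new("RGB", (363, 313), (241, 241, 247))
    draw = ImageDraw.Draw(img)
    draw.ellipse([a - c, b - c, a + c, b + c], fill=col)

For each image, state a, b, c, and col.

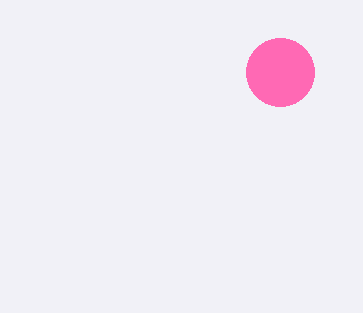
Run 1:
a = 280; b = 72; c = 34; col = 'hotpink'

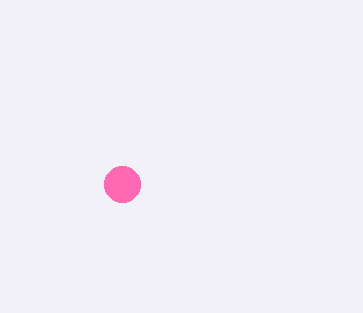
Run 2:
a = 122
b = 184
c = 18
col = 'hotpink'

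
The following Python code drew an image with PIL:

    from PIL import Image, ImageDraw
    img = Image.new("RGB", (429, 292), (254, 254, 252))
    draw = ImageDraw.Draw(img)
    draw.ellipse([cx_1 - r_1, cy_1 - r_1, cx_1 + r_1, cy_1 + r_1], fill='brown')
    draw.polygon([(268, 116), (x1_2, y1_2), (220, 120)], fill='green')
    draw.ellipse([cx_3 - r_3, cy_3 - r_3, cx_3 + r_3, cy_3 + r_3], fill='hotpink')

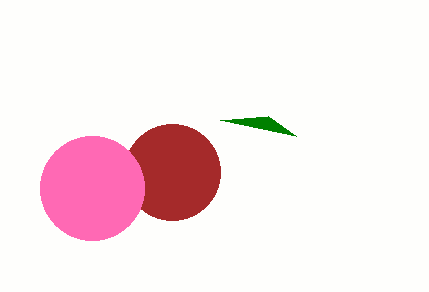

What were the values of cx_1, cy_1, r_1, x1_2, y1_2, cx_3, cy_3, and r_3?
cx_1 = 172; cy_1 = 172; r_1 = 48; x1_2 = 296; y1_2 = 136; cx_3 = 92; cy_3 = 188; r_3 = 52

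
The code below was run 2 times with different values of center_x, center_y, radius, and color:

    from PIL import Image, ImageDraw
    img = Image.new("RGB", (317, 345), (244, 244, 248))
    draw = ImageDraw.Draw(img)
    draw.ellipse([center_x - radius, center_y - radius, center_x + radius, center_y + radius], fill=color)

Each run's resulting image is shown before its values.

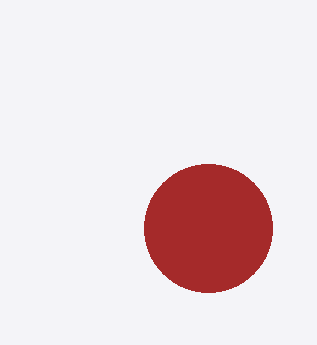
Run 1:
center_x = 208; center_y = 228; radius = 64; color = 'brown'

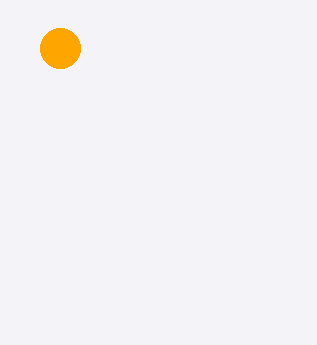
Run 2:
center_x = 60, center_y = 48, radius = 20, color = 'orange'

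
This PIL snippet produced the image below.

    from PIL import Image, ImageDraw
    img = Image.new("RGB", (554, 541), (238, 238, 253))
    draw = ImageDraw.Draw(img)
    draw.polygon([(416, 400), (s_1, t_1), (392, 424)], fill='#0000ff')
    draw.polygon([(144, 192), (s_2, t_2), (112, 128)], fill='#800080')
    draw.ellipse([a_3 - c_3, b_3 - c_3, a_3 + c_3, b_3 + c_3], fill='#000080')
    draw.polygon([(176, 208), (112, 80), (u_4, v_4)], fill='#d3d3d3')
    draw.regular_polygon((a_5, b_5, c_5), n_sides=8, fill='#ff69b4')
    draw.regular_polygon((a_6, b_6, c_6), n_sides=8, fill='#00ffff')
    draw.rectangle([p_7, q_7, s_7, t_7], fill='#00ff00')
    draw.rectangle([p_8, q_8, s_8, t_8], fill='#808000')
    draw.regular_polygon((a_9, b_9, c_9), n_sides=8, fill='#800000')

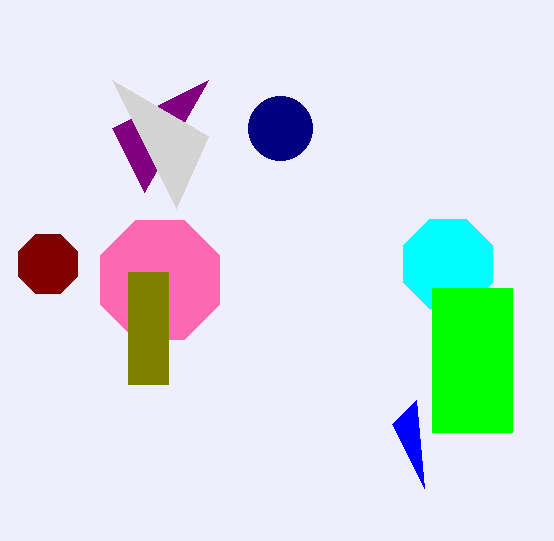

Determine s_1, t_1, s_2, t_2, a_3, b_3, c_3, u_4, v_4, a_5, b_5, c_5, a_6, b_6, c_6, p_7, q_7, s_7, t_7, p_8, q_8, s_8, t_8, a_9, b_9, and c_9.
s_1 = 424, t_1 = 488, s_2 = 208, t_2 = 80, a_3 = 280, b_3 = 128, c_3 = 32, u_4 = 208, v_4 = 136, a_5 = 160, b_5 = 280, c_5 = 64, a_6 = 448, b_6 = 264, c_6 = 48, p_7 = 432, q_7 = 288, s_7 = 512, t_7 = 432, p_8 = 128, q_8 = 272, s_8 = 168, t_8 = 384, a_9 = 48, b_9 = 264, c_9 = 32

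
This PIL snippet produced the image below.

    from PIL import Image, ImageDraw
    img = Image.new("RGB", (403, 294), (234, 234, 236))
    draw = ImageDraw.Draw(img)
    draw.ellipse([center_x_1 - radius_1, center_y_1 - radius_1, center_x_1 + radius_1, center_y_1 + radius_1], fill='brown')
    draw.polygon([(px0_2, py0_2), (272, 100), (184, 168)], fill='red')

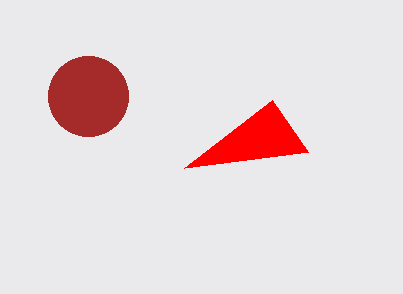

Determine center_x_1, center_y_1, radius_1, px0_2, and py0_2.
center_x_1 = 88
center_y_1 = 96
radius_1 = 40
px0_2 = 308
py0_2 = 152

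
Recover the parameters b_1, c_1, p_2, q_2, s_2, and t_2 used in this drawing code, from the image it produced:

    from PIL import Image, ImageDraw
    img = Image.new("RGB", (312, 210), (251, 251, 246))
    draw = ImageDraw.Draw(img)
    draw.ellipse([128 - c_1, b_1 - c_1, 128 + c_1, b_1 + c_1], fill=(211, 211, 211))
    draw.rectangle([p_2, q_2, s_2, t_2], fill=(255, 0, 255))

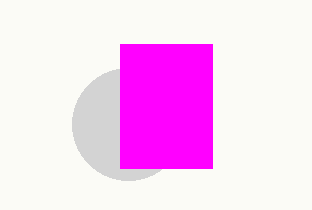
b_1 = 124
c_1 = 56
p_2 = 120
q_2 = 44
s_2 = 212
t_2 = 168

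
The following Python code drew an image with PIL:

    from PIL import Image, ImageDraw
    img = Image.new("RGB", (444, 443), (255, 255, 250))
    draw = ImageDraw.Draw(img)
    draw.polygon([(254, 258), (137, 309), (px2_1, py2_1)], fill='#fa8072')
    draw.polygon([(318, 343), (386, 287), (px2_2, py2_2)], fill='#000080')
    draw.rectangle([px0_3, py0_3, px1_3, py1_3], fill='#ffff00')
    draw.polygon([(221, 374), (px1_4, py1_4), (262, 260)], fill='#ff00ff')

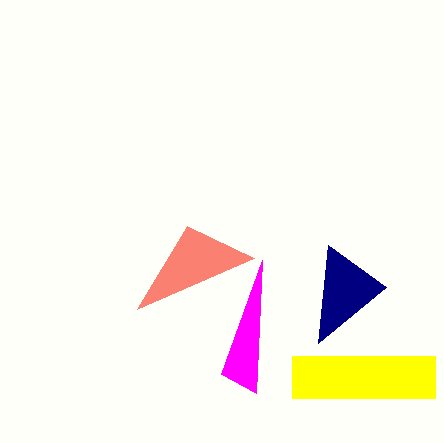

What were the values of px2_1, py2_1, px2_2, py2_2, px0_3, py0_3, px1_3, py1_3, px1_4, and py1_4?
px2_1 = 187
py2_1 = 226
px2_2 = 328
py2_2 = 245
px0_3 = 292
py0_3 = 356
px1_3 = 435
py1_3 = 398
px1_4 = 256
py1_4 = 393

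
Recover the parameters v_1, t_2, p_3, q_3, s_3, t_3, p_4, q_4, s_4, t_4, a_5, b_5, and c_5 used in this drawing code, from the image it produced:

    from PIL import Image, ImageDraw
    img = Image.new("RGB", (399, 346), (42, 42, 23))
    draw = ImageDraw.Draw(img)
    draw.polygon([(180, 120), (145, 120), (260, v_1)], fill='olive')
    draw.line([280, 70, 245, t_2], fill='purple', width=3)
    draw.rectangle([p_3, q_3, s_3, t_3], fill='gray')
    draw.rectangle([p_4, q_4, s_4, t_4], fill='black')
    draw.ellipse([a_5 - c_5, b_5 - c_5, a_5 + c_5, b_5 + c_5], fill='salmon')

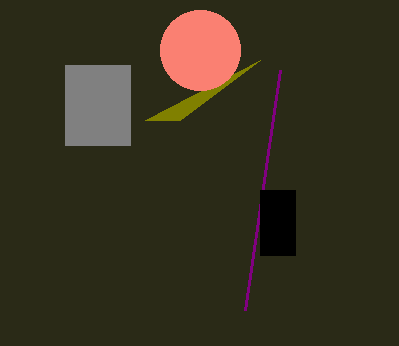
v_1 = 60, t_2 = 310, p_3 = 65, q_3 = 65, s_3 = 130, t_3 = 145, p_4 = 260, q_4 = 190, s_4 = 295, t_4 = 255, a_5 = 200, b_5 = 50, c_5 = 40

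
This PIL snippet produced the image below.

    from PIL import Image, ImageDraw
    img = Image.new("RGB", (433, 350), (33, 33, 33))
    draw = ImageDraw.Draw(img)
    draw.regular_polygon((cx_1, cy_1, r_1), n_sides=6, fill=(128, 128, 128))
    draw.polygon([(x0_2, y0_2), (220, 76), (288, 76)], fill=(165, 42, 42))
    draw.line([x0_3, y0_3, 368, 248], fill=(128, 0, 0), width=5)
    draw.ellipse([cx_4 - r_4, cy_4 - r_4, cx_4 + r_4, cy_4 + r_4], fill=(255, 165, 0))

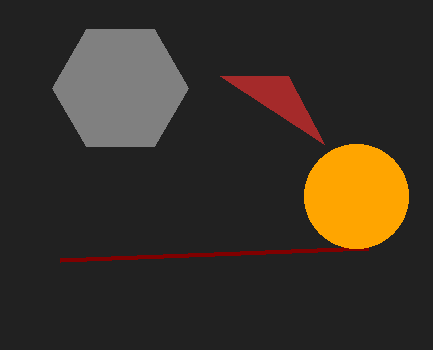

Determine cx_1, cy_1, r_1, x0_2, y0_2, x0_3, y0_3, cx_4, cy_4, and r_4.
cx_1 = 120, cy_1 = 88, r_1 = 68, x0_2 = 324, y0_2 = 144, x0_3 = 60, y0_3 = 260, cx_4 = 356, cy_4 = 196, r_4 = 52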